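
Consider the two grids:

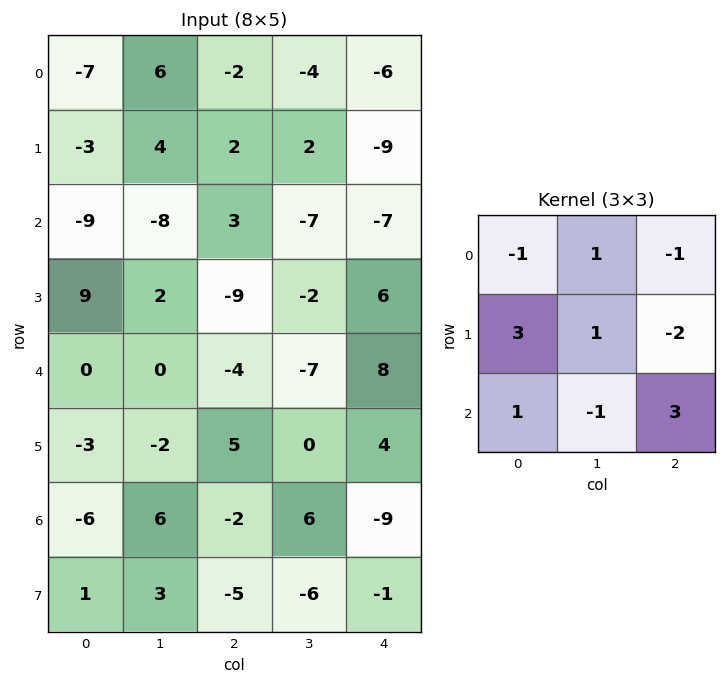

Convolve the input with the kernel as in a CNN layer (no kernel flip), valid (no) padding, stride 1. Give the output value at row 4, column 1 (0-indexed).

28

The receptive field on the input at this output position is [0 -4 -7 / -2 5 0 / 6 -2 6]. Elementwise product with the kernel and sum: 0·-1 + -4·1 + -7·-1 + -2·3 + 5·1 + 0·-2 + 6·1 + -2·-1 + 6·3.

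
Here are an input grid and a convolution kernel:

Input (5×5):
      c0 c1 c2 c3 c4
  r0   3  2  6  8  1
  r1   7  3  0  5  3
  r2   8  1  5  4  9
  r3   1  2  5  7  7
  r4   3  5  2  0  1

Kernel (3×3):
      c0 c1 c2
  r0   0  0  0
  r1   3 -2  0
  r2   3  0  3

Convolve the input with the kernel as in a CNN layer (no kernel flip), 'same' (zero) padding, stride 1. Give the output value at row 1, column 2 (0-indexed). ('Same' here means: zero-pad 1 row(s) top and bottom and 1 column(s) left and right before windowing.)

24

The receptive field on the zero-padded input at this output position is [2 6 8 / 3 0 5 / 1 5 4]. Elementwise product with the kernel and sum: 3·3 + 0·-2 + 1·3 + 4·3.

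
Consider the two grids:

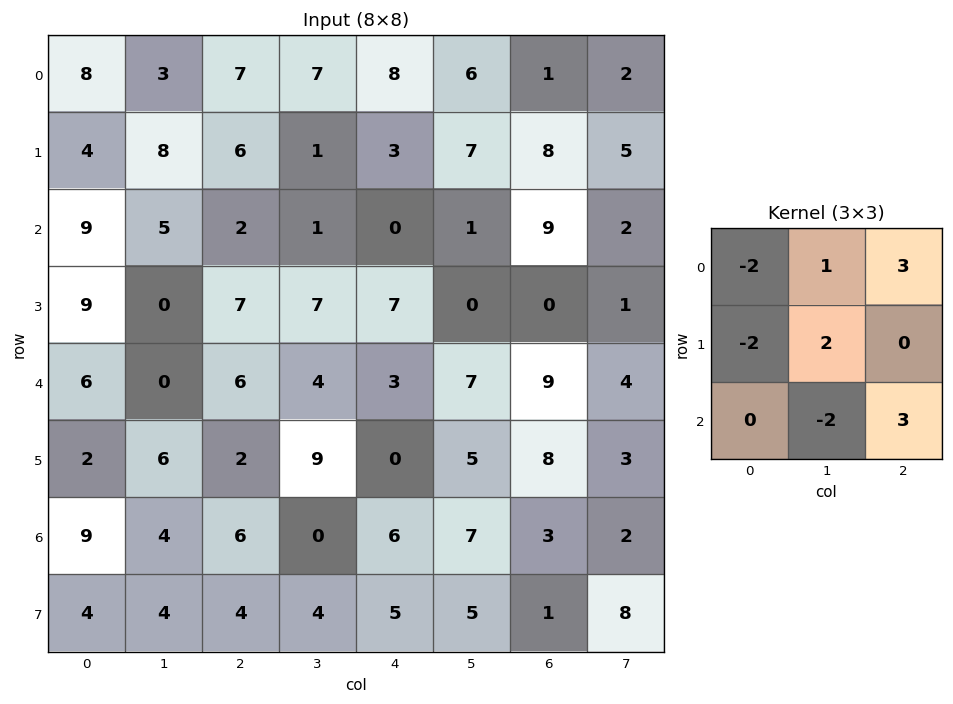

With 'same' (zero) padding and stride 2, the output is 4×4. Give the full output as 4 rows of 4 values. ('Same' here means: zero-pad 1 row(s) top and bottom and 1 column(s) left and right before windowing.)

Output[0,0]: The receptive field on the zero-padded input at this output position is [0 0 0 / 0 8 3 / 0 4 8]. Elementwise product with the kernel and sum: 0·-2 + 0·1 + 0·3 + 0·-2 + 8·2 + 4·-2 + 8·3.

32 -1 17 -11
28 -6 6 28
35 63 6 0
42 25 14 21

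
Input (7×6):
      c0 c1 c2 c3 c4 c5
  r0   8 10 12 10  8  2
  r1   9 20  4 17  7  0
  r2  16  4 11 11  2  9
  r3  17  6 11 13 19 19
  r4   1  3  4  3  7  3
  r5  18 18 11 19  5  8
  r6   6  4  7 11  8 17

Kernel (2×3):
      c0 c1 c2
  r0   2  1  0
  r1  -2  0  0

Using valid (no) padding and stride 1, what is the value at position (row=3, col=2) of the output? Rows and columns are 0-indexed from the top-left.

27

The receptive field on the input at this output position is [11 13 19 / 4 3 7]. Elementwise product with the kernel and sum: 11·2 + 13·1 + 4·-2.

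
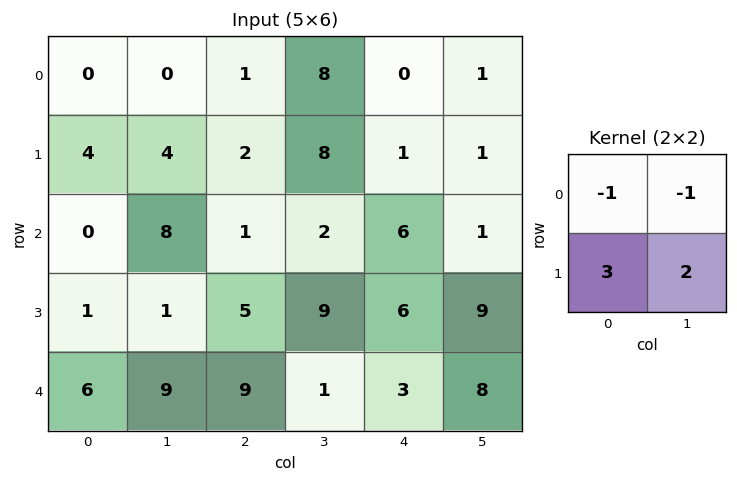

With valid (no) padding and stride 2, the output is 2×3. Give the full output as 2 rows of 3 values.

Output[0,0]: The receptive field on the input at this output position is [0 0 / 4 4]. Elementwise product with the kernel and sum: 0·-1 + 0·-1 + 4·3 + 4·2.
Output[0,1]: The receptive field on the input at this output position is [1 8 / 2 8]. Elementwise product with the kernel and sum: 1·-1 + 8·-1 + 2·3 + 8·2.

20 13 4
-3 30 29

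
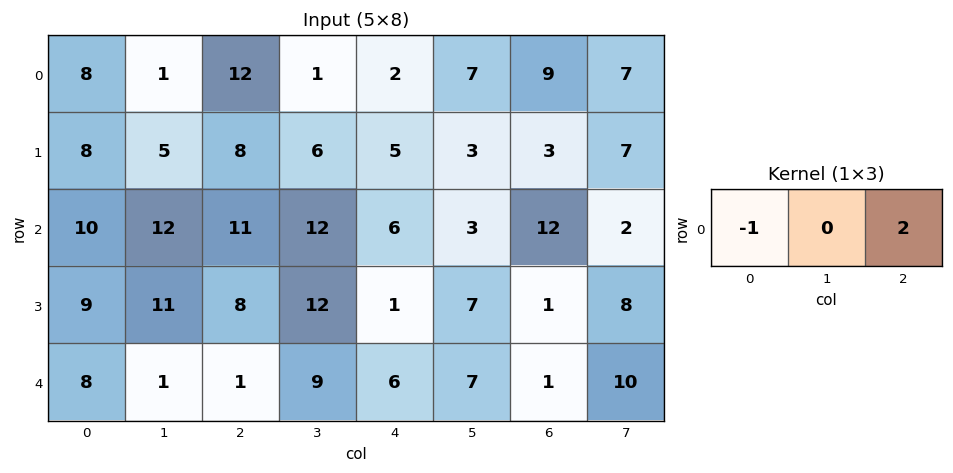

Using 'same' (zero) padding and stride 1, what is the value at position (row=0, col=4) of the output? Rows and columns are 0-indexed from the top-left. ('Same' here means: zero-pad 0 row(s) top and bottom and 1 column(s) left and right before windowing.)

The receptive field on the zero-padded input at this output position is [1 2 7]. Elementwise product with the kernel and sum: 1·-1 + 7·2.

13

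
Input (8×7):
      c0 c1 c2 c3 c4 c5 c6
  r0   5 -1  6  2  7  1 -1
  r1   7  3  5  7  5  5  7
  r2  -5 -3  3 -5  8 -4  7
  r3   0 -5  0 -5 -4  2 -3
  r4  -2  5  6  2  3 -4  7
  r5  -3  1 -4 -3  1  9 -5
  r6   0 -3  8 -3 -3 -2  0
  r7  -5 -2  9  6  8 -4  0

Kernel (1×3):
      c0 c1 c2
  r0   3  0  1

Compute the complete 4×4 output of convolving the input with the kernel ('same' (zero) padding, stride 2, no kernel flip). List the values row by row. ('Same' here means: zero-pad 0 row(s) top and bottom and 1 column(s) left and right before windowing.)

Output[0,0]: The receptive field on the zero-padded input at this output position is [0 5 -1]. Elementwise product with the kernel and sum: 0·3 + -1·1.

-1 -1 7 3
-3 -14 -19 -12
5 17 2 -12
-3 -12 -11 -6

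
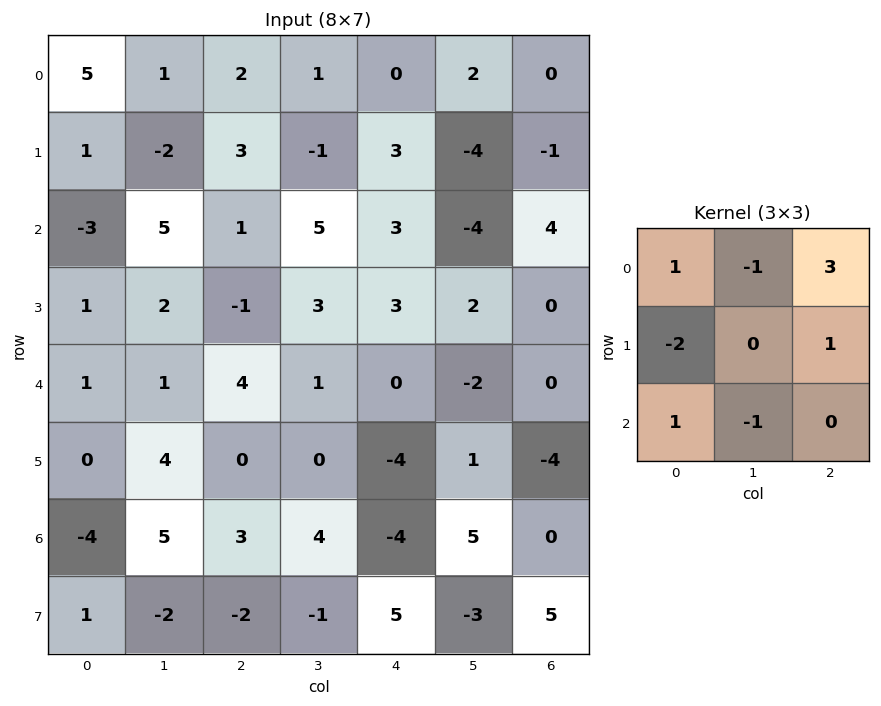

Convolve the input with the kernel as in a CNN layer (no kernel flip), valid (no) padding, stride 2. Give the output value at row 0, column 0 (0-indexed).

The receptive field on the input at this output position is [5 1 2 / 1 -2 3 / -3 5 1]. Elementwise product with the kernel and sum: 5·1 + 1·-1 + 2·3 + 1·-2 + 3·1 + -3·1 + 5·-1.

3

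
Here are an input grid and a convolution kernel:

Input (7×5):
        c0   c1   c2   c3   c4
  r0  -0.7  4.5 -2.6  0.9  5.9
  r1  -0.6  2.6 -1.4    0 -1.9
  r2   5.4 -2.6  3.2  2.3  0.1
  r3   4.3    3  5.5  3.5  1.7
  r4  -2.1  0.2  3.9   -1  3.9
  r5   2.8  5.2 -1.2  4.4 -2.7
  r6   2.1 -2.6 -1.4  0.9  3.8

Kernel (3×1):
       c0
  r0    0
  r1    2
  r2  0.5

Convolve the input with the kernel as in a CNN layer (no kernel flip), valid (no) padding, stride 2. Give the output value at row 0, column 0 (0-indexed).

1.5

The receptive field on the input at this output position is [-0.7 / -0.6 / 5.4]. Elementwise product with the kernel and sum: -0.6·2 + 5.4·0.5.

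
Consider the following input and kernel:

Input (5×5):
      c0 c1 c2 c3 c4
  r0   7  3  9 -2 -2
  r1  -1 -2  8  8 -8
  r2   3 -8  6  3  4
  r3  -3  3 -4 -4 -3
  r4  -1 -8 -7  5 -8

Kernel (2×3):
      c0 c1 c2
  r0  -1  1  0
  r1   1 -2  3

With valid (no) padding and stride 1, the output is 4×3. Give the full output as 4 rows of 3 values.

Output[0,0]: The receptive field on the input at this output position is [7 3 9 / -1 -2 8]. Elementwise product with the kernel and sum: 7·-1 + 3·1 + -1·1 + -2·-2 + 8·3.

23 12 -43
36 -1 12
-32 13 -8
0 14 -41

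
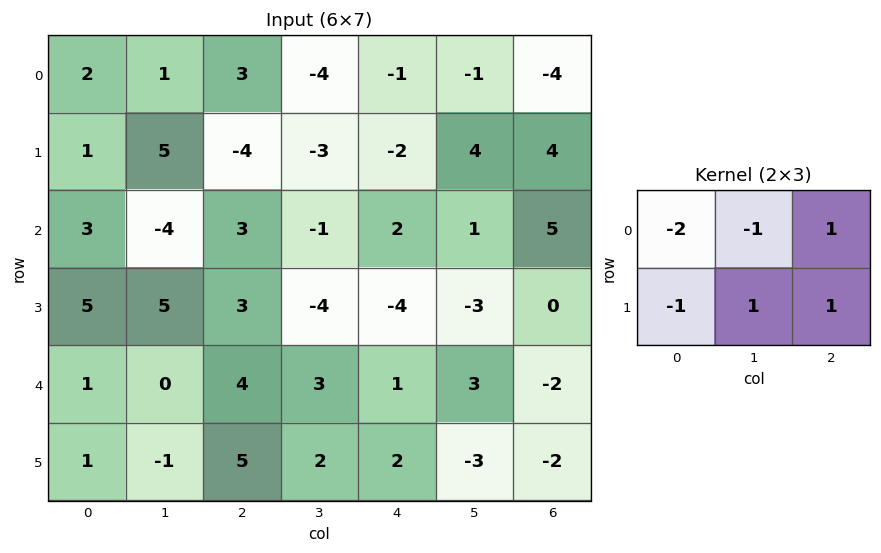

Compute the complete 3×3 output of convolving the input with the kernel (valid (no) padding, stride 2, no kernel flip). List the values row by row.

-2 -4 9
4 -14 1
5 -11 -14

Output[0,0]: The receptive field on the input at this output position is [2 1 3 / 1 5 -4]. Elementwise product with the kernel and sum: 2·-2 + 1·-1 + 3·1 + 1·-1 + 5·1 + -4·1.
Output[0,1]: The receptive field on the input at this output position is [3 -4 -1 / -4 -3 -2]. Elementwise product with the kernel and sum: 3·-2 + -4·-1 + -1·1 + -4·-1 + -3·1 + -2·1.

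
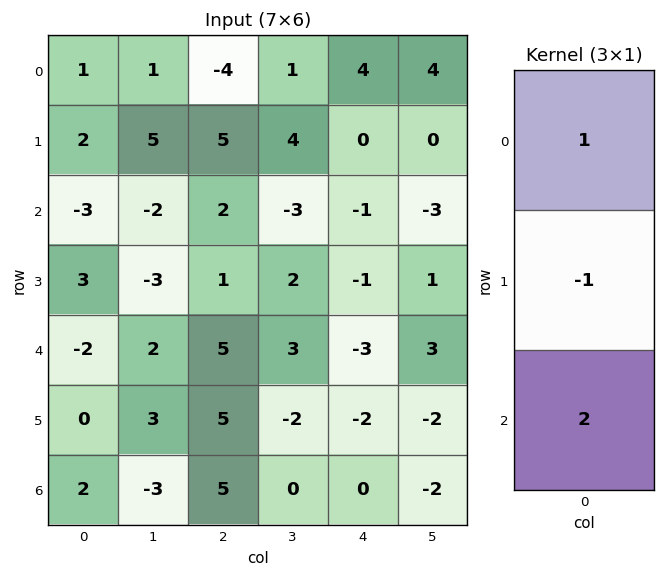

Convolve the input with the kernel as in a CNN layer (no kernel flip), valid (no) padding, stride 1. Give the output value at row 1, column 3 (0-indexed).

11

The receptive field on the input at this output position is [4 / -3 / 2]. Elementwise product with the kernel and sum: 4·1 + -3·-1 + 2·2.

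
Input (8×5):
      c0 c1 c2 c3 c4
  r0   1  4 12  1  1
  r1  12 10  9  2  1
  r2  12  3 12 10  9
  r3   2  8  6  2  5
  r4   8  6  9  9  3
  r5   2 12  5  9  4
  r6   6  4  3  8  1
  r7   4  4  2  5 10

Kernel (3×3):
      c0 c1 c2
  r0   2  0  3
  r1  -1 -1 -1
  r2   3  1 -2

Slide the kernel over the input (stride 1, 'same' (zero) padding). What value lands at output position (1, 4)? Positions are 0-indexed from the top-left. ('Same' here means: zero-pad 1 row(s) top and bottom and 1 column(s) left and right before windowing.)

The receptive field on the zero-padded input at this output position is [1 1 0 / 2 1 0 / 10 9 0]. Elementwise product with the kernel and sum: 1·2 + 0·3 + 2·-1 + 1·-1 + 0·-1 + 10·3 + 9·1 + 0·-2.

38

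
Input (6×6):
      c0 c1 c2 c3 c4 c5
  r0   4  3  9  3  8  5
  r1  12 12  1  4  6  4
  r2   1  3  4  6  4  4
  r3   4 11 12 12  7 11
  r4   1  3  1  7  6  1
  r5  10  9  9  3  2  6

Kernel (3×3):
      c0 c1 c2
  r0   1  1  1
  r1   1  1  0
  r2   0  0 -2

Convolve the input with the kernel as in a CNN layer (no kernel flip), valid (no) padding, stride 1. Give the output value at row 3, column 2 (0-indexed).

35

The receptive field on the input at this output position is [12 12 7 / 1 7 6 / 9 3 2]. Elementwise product with the kernel and sum: 12·1 + 12·1 + 7·1 + 1·1 + 7·1 + 2·-2.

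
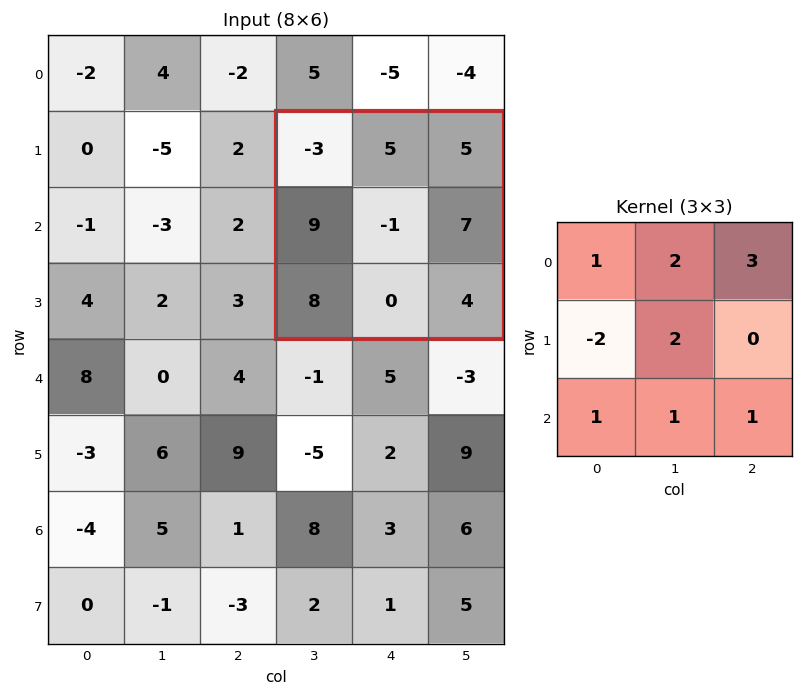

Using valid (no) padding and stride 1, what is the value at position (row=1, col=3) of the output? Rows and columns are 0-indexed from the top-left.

14

The receptive field on the input at this output position is [-3 5 5 / 9 -1 7 / 8 0 4]. Elementwise product with the kernel and sum: -3·1 + 5·2 + 5·3 + 9·-2 + -1·2 + 8·1 + 0·1 + 4·1.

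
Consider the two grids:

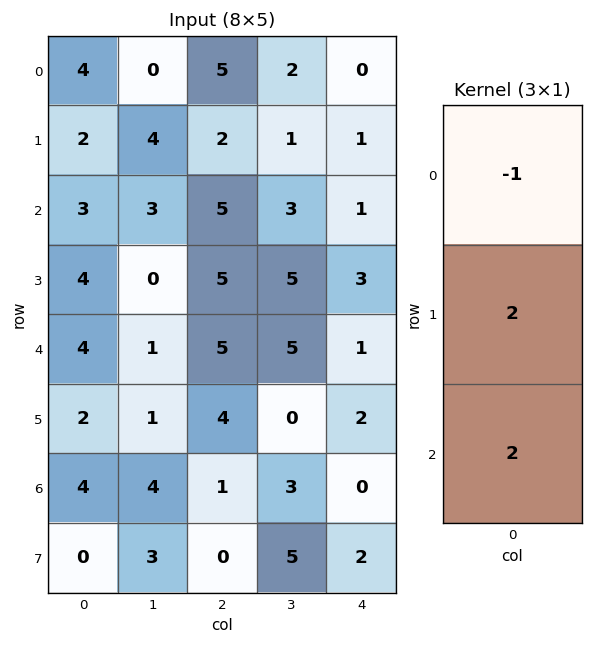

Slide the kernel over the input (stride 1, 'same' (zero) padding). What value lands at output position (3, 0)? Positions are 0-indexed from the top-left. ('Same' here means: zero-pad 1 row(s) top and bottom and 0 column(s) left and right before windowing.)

The receptive field on the zero-padded input at this output position is [3 / 4 / 4]. Elementwise product with the kernel and sum: 3·-1 + 4·2 + 4·2.

13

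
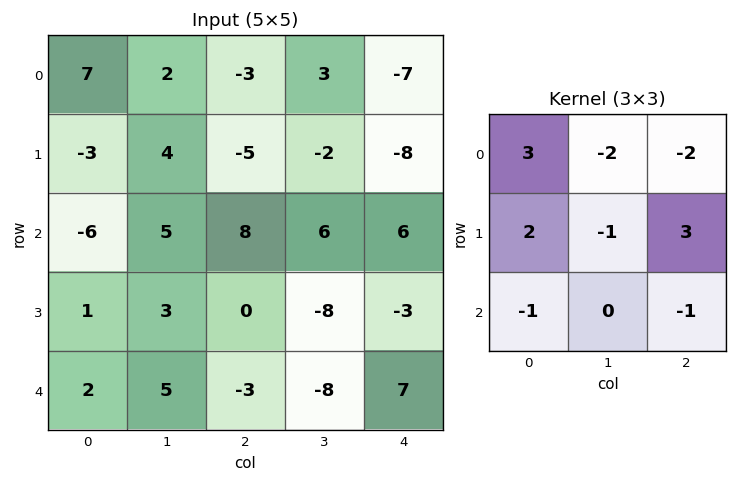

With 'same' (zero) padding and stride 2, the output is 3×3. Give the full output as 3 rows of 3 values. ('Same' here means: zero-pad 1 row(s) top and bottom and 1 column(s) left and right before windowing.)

Output[0,0]: The receptive field on the zero-padded input at this output position is [0 0 0 / 0 7 2 / 0 -3 4]. Elementwise product with the kernel and sum: 0·3 + 0·-2 + 0·-2 + 0·2 + 7·-1 + 2·3 + 0·-1 + 4·-1.
Output[0,1]: The receptive field on the zero-padded input at this output position is [0 0 0 / 2 -3 3 / 4 -5 -2]. Elementwise product with the kernel and sum: 0·3 + 0·-2 + 0·-2 + 2·2 + -3·-1 + 3·3 + 4·-1 + -2·-1.

-5 14 15
16 51 24
5 14 -41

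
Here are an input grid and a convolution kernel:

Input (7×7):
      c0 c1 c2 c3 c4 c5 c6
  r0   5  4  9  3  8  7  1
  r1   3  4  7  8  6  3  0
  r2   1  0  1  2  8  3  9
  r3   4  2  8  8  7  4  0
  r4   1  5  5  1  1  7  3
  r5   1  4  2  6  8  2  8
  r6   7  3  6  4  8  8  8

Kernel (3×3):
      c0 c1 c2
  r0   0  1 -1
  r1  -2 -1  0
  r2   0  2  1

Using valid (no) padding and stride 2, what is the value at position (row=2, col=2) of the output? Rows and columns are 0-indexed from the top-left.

The receptive field on the input at this output position is [1 7 3 / 8 2 8 / 8 8 8]. Elementwise product with the kernel and sum: 7·1 + 3·-1 + 8·-2 + 2·-1 + 8·2 + 8·1.

10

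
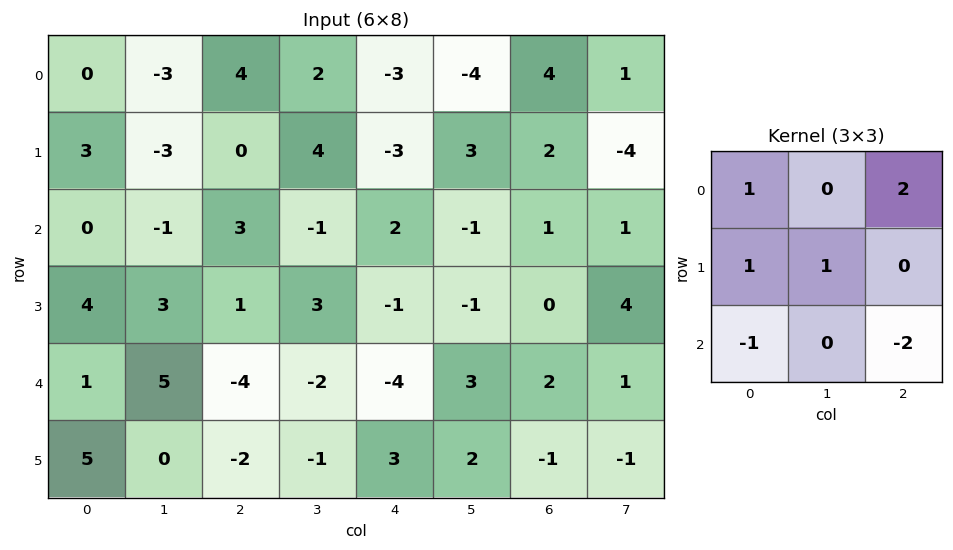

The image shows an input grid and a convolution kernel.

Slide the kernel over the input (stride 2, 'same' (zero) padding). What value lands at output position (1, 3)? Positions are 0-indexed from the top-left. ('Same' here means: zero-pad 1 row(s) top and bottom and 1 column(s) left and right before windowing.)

-12

The receptive field on the zero-padded input at this output position is [3 2 -4 / -1 1 1 / -1 0 4]. Elementwise product with the kernel and sum: 3·1 + -4·2 + -1·1 + 1·1 + -1·-1 + 4·-2.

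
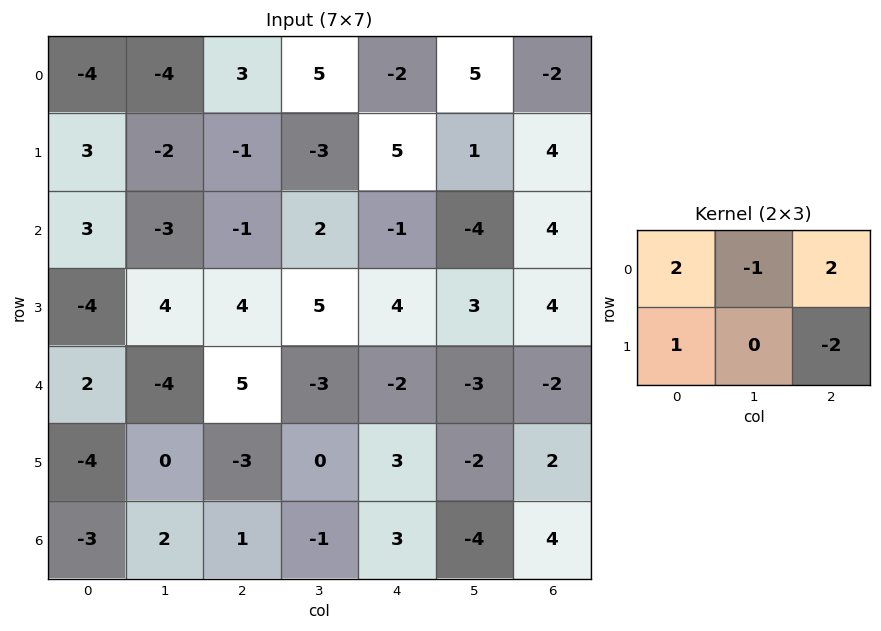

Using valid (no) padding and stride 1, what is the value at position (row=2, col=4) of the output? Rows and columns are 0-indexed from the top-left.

The receptive field on the input at this output position is [-1 -4 4 / 4 3 4]. Elementwise product with the kernel and sum: -1·2 + -4·-1 + 4·2 + 4·1 + 4·-2.

6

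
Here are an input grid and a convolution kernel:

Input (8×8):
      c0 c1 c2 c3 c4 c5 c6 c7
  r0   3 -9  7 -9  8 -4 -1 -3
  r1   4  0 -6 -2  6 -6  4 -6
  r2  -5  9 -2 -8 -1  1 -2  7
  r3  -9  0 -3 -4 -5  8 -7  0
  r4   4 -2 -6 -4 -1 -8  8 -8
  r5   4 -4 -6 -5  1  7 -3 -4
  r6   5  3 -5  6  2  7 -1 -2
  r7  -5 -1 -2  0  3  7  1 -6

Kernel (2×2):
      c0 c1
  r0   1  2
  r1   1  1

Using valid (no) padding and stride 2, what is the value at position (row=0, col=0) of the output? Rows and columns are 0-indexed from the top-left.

The receptive field on the input at this output position is [3 -9 / 4 0]. Elementwise product with the kernel and sum: 3·1 + -9·2 + 4·1 + 0·1.

-11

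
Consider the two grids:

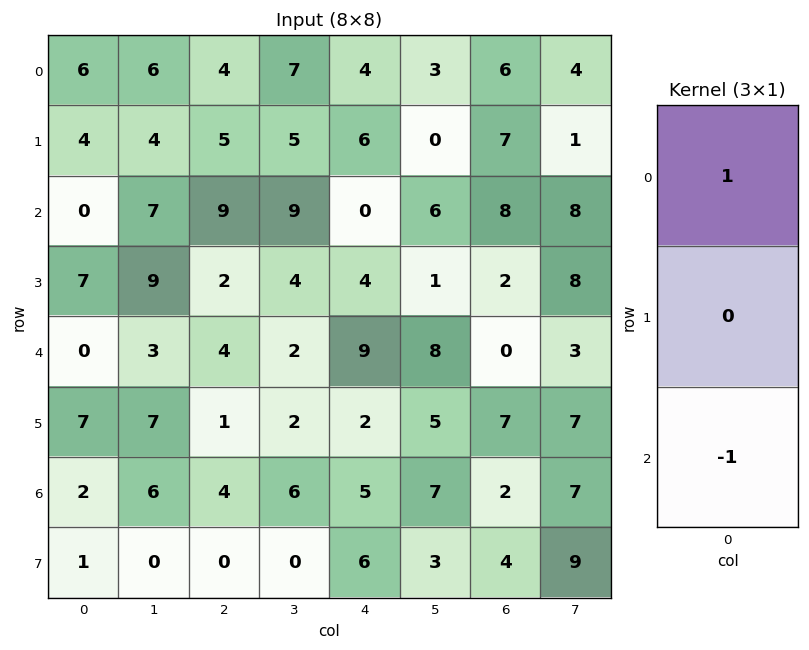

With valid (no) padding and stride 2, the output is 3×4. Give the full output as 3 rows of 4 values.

6 -5 4 -2
0 5 -9 8
-2 0 4 -2

Output[0,0]: The receptive field on the input at this output position is [6 / 4 / 0]. Elementwise product with the kernel and sum: 6·1 + 0·-1.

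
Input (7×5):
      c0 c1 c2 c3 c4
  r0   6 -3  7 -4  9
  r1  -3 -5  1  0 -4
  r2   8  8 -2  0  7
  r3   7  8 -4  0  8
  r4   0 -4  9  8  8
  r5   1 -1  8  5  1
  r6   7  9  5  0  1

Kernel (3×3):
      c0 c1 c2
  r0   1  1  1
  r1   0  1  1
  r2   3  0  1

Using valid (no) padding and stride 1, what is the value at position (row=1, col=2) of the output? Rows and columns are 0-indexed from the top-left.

0

The receptive field on the input at this output position is [1 0 -4 / -2 0 7 / -4 0 8]. Elementwise product with the kernel and sum: 1·1 + 0·1 + -4·1 + 0·1 + 7·1 + -4·3 + 8·1.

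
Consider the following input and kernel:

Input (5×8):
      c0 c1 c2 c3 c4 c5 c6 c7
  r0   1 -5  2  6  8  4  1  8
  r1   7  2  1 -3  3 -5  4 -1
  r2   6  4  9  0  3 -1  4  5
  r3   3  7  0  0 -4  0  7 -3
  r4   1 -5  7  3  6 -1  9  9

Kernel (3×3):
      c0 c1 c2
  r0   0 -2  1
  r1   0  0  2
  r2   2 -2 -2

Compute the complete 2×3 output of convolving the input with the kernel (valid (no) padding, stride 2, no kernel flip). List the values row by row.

Output[0,0]: The receptive field on the input at this output position is [1 -5 2 / 7 2 1 / 6 4 9]. Elementwise product with the kernel and sum: -5·-2 + 2·1 + 1·2 + 6·2 + 4·-2 + 9·-2.
Output[0,1]: The receptive field on the input at this output position is [2 6 8 / 1 -3 3 / 9 0 3]. Elementwise product with the kernel and sum: 6·-2 + 8·1 + 3·2 + 9·2 + 0·-2 + 3·-2.

0 14 1
-1 -9 16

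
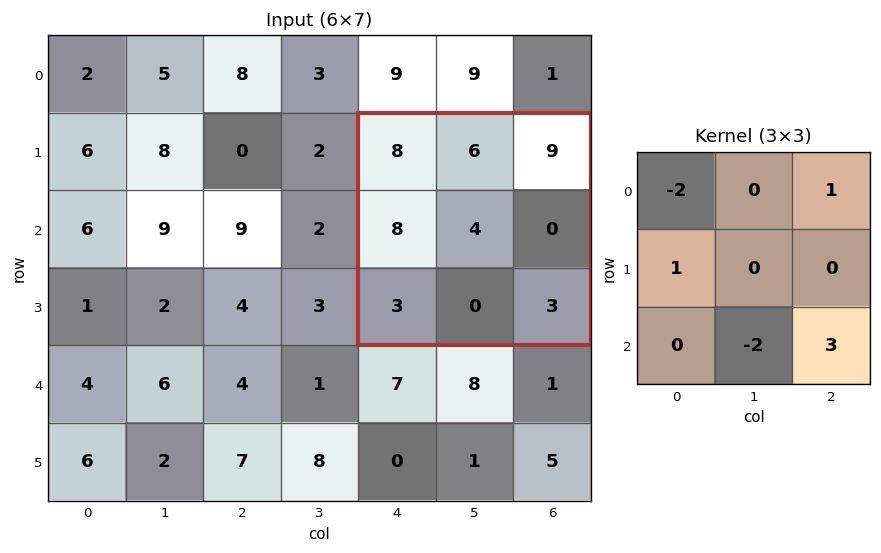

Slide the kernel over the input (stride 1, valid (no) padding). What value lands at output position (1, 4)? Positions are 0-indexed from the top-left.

The receptive field on the input at this output position is [8 6 9 / 8 4 0 / 3 0 3]. Elementwise product with the kernel and sum: 8·-2 + 9·1 + 8·1 + 0·-2 + 3·3.

10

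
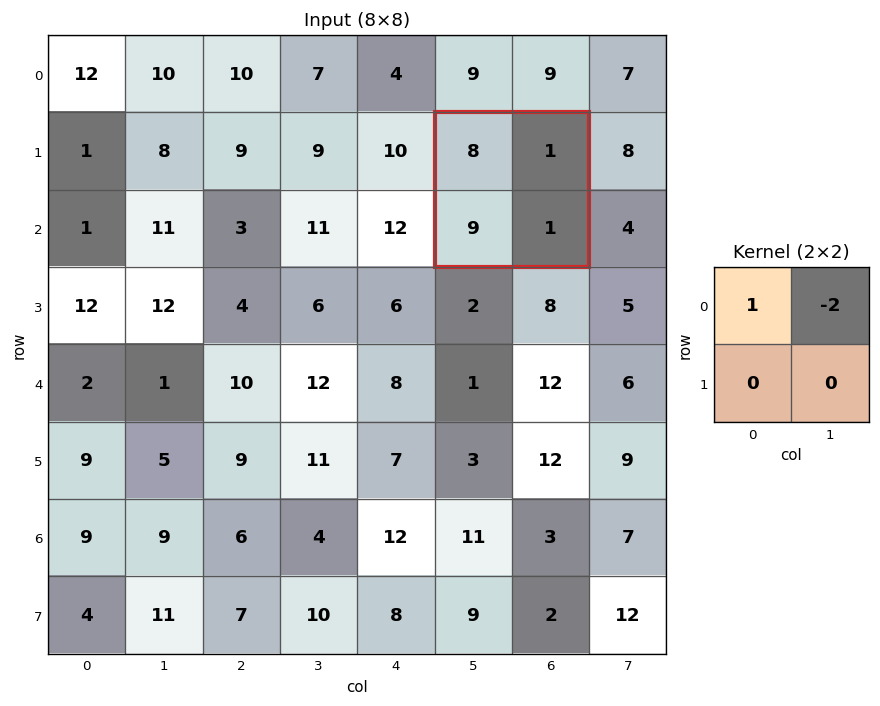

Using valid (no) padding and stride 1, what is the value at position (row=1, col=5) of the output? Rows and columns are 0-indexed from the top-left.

The receptive field on the input at this output position is [8 1 / 9 1]. Elementwise product with the kernel and sum: 8·1 + 1·-2.

6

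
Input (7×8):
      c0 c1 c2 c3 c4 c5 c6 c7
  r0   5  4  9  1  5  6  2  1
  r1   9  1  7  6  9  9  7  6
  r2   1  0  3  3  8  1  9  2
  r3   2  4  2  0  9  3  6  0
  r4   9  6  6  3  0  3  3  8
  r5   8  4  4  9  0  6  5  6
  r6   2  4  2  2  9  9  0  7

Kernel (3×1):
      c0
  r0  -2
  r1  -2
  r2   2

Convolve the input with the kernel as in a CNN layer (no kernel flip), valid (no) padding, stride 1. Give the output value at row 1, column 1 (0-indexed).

The receptive field on the input at this output position is [1 / 0 / 4]. Elementwise product with the kernel and sum: 1·-2 + 0·-2 + 4·2.

6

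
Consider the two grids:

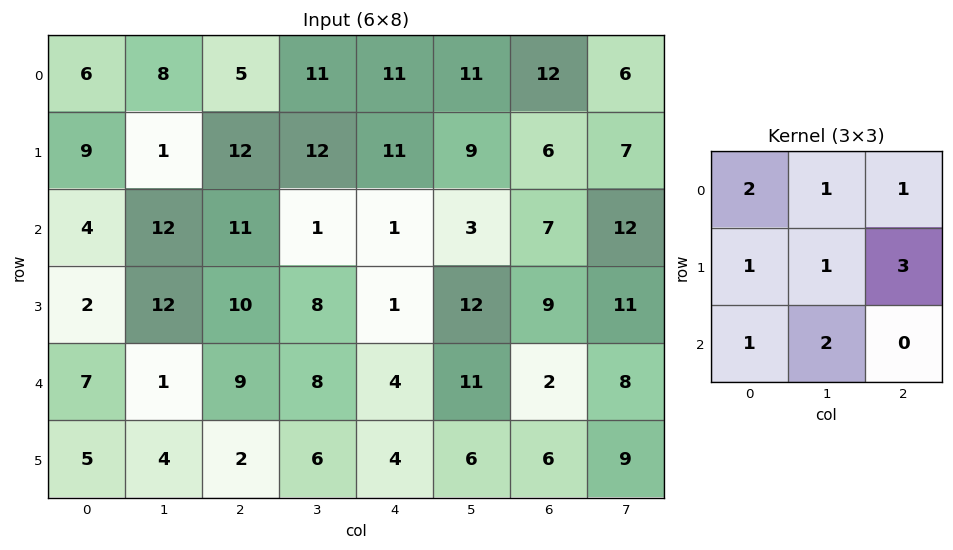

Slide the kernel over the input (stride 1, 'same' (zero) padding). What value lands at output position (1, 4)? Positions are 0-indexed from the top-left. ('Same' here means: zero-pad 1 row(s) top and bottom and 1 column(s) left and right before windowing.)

97

The receptive field on the zero-padded input at this output position is [11 11 11 / 12 11 9 / 1 1 3]. Elementwise product with the kernel and sum: 11·2 + 11·1 + 11·1 + 12·1 + 11·1 + 9·3 + 1·1 + 1·2.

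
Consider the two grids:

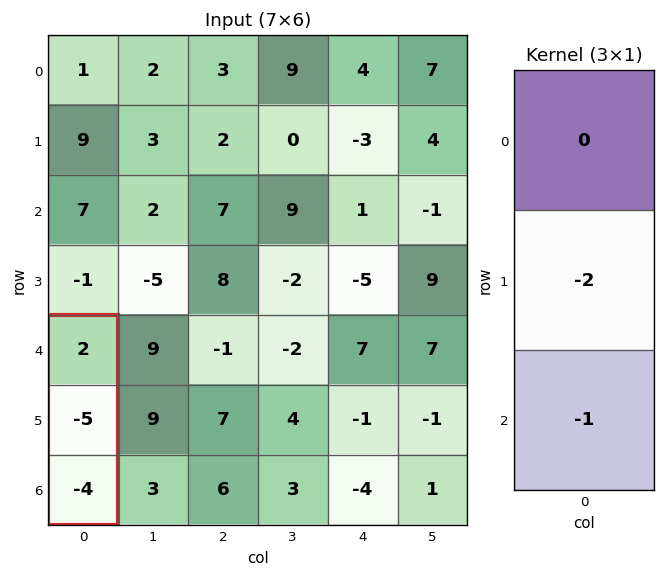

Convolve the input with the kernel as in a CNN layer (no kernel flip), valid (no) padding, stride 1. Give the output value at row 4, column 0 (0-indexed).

The receptive field on the input at this output position is [2 / -5 / -4]. Elementwise product with the kernel and sum: -5·-2 + -4·-1.

14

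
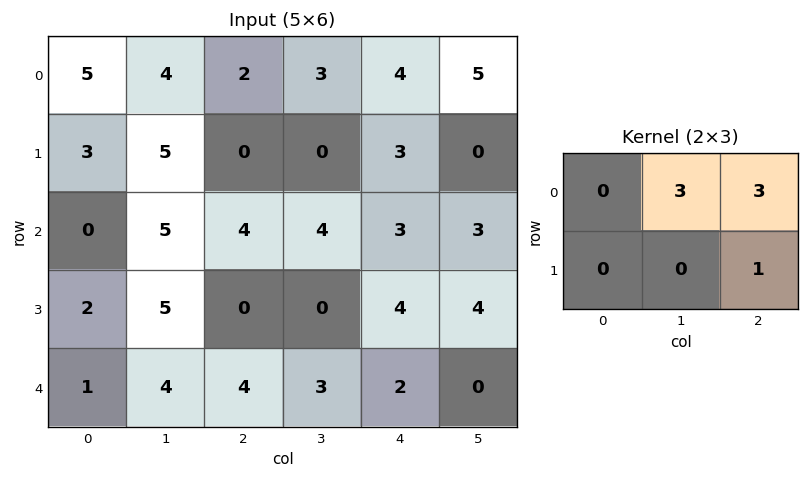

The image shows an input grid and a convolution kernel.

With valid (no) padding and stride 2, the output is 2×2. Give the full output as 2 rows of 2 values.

18 24
27 25

Output[0,0]: The receptive field on the input at this output position is [5 4 2 / 3 5 0]. Elementwise product with the kernel and sum: 4·3 + 2·3 + 0·1.
Output[0,1]: The receptive field on the input at this output position is [2 3 4 / 0 0 3]. Elementwise product with the kernel and sum: 3·3 + 4·3 + 3·1.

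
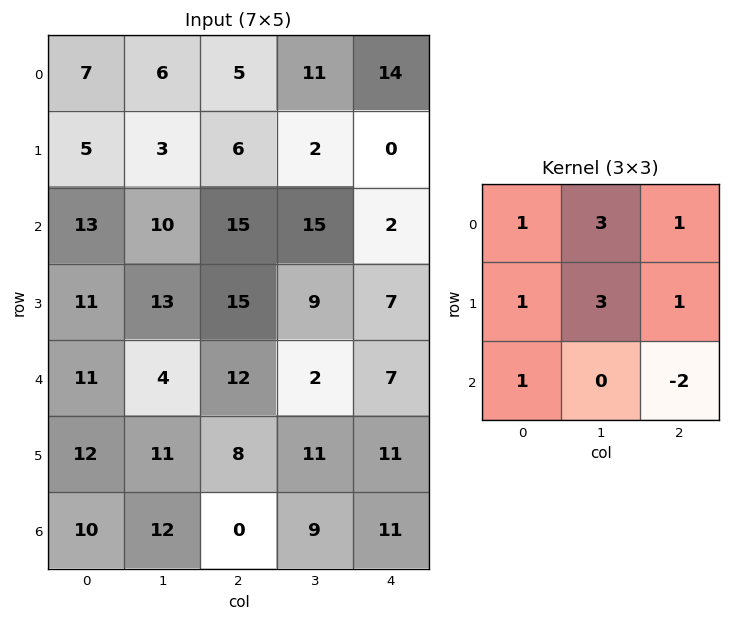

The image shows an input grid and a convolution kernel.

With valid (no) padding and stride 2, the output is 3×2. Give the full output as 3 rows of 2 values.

Output[0,0]: The receptive field on the input at this output position is [7 6 5 / 5 3 6 / 13 10 15]. Elementwise product with the kernel and sum: 7·1 + 6·3 + 5·1 + 5·1 + 3·3 + 6·1 + 13·1 + 15·-2.

33 75
110 109
98 55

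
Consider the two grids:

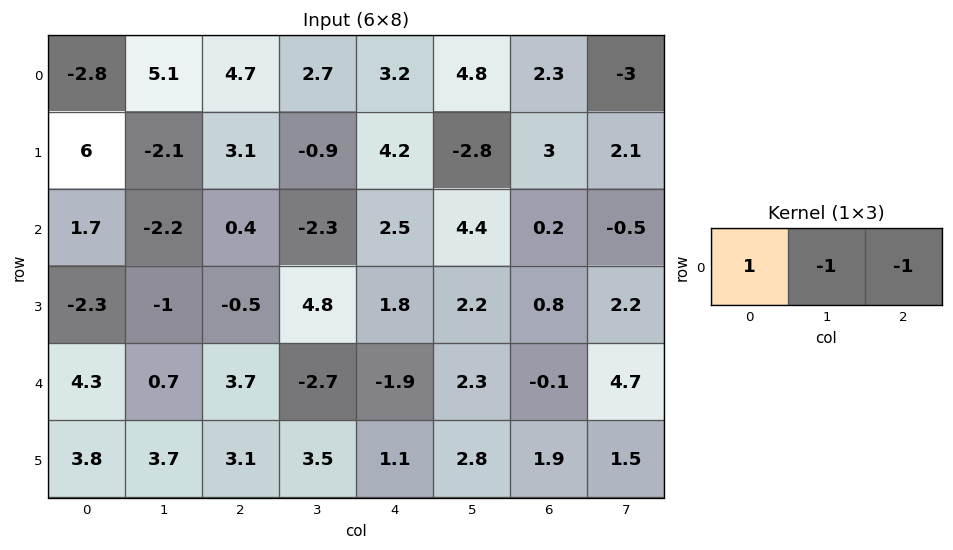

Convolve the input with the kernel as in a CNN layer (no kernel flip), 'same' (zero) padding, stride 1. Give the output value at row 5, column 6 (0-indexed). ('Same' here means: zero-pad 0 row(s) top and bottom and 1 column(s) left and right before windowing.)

-0.6

The receptive field on the zero-padded input at this output position is [2.8 1.9 1.5]. Elementwise product with the kernel and sum: 2.8·1 + 1.9·-1 + 1.5·-1.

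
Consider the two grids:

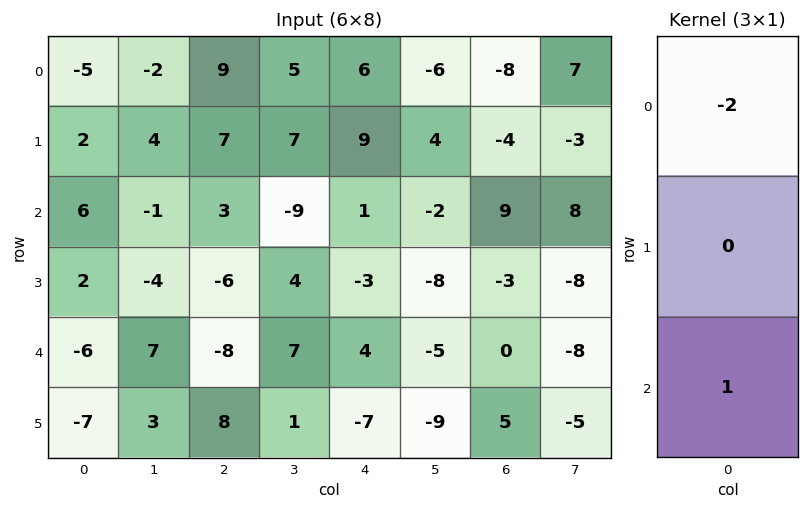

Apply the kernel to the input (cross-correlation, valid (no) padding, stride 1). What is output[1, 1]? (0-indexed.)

-12

The receptive field on the input at this output position is [4 / -1 / -4]. Elementwise product with the kernel and sum: 4·-2 + -4·1.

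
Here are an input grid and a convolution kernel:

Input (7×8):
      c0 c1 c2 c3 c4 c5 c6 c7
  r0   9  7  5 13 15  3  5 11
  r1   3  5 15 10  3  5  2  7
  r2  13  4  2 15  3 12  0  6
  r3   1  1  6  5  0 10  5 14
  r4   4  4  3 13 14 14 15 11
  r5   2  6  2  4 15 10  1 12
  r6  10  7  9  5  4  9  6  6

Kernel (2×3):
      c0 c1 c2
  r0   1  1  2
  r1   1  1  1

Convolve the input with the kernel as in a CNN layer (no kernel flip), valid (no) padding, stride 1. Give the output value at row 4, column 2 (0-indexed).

65

The receptive field on the input at this output position is [3 13 14 / 2 4 15]. Elementwise product with the kernel and sum: 3·1 + 13·1 + 14·2 + 2·1 + 4·1 + 15·1.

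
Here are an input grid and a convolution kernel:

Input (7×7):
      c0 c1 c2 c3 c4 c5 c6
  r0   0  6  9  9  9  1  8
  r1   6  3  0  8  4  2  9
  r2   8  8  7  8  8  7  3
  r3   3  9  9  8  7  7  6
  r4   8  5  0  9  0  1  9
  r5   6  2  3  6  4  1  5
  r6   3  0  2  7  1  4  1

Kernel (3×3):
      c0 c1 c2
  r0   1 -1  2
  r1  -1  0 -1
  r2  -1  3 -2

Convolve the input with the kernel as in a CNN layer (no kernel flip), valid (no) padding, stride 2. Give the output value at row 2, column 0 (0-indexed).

The receptive field on the input at this output position is [8 5 0 / 6 2 3 / 3 0 2]. Elementwise product with the kernel and sum: 8·1 + 5·-1 + 0·2 + 6·-1 + 3·-1 + 3·-1 + 0·3 + 2·-2.

-13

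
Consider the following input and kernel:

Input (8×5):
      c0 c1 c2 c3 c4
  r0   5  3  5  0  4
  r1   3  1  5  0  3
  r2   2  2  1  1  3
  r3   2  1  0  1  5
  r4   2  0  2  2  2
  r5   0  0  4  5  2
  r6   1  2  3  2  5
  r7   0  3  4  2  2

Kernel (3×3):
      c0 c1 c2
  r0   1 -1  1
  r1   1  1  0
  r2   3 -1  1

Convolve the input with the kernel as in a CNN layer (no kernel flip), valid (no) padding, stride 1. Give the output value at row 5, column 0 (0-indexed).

8

The receptive field on the input at this output position is [0 0 4 / 1 2 3 / 0 3 4]. Elementwise product with the kernel and sum: 0·1 + 0·-1 + 4·1 + 1·1 + 2·1 + 0·3 + 3·-1 + 4·1.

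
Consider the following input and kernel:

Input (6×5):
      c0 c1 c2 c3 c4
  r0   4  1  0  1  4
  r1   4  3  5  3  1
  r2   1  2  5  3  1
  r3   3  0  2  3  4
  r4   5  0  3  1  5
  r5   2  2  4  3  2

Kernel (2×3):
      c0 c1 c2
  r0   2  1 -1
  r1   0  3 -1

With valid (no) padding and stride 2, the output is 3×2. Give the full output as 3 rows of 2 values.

13 5
-3 17
9 9

Output[0,0]: The receptive field on the input at this output position is [4 1 0 / 4 3 5]. Elementwise product with the kernel and sum: 4·2 + 1·1 + 0·-1 + 3·3 + 5·-1.
Output[0,1]: The receptive field on the input at this output position is [0 1 4 / 5 3 1]. Elementwise product with the kernel and sum: 0·2 + 1·1 + 4·-1 + 3·3 + 1·-1.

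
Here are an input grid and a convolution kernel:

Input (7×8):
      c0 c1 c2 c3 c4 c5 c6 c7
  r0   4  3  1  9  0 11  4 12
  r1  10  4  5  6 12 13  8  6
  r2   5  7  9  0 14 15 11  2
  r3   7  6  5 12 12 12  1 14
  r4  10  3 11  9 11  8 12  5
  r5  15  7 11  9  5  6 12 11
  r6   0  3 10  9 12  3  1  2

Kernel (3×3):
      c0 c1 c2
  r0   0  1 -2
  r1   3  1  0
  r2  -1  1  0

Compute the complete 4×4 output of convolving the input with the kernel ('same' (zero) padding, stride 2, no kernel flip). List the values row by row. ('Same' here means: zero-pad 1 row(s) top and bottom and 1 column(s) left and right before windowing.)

14 11 33 32
14 22 0 41
20 5 22 15
1 12 32 0

Output[0,0]: The receptive field on the zero-padded input at this output position is [0 0 0 / 0 4 3 / 0 10 4]. Elementwise product with the kernel and sum: 0·1 + 0·-2 + 0·3 + 4·1 + 0·-1 + 10·1.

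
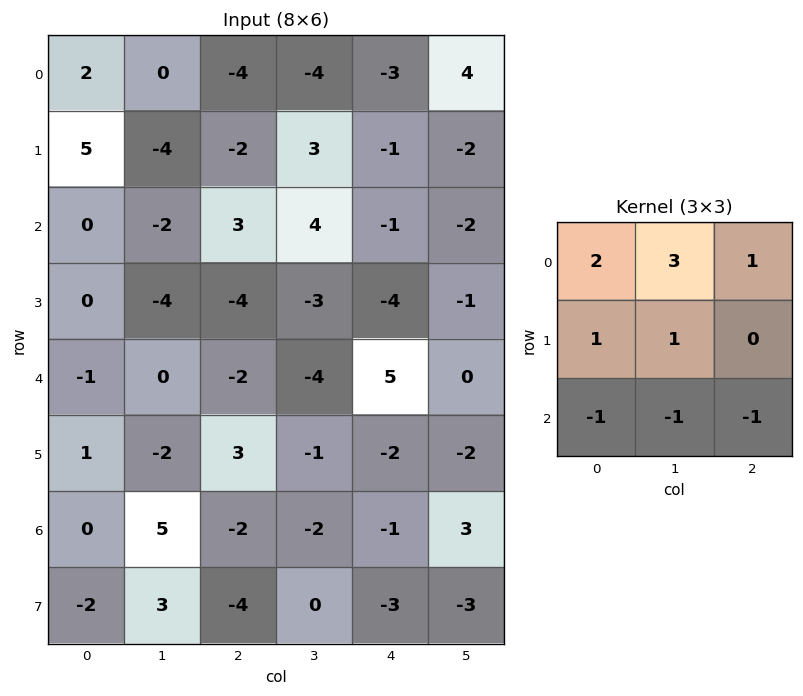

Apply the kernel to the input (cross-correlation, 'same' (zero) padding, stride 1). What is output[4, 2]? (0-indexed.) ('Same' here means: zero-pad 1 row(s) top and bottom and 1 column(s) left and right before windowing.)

-25

The receptive field on the zero-padded input at this output position is [-4 -4 -3 / 0 -2 -4 / -2 3 -1]. Elementwise product with the kernel and sum: -4·2 + -4·3 + -3·1 + 0·1 + -2·1 + -2·-1 + 3·-1 + -1·-1.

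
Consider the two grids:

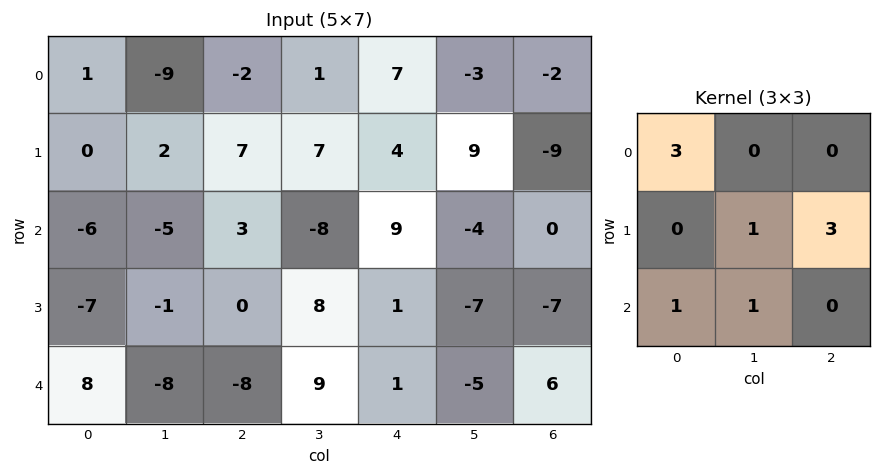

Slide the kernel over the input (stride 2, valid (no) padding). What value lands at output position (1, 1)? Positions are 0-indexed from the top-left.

21

The receptive field on the input at this output position is [3 -8 9 / 0 8 1 / -8 9 1]. Elementwise product with the kernel and sum: 3·3 + 8·1 + 1·3 + -8·1 + 9·1.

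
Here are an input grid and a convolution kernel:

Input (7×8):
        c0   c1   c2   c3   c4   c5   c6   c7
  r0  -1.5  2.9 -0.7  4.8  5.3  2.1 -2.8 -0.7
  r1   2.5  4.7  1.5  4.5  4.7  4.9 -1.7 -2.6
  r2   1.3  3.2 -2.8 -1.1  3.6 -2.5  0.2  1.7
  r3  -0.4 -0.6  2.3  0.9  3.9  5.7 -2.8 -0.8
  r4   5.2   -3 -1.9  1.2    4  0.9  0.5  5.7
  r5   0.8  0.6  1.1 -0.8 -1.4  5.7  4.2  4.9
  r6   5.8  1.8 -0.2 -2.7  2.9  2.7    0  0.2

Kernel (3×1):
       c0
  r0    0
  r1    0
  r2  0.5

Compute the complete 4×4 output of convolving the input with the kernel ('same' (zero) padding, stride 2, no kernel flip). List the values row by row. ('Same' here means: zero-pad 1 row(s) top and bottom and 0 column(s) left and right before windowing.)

Output[0,0]: The receptive field on the zero-padded input at this output position is [0 / -1.5 / 2.5]. Elementwise product with the kernel and sum: 2.5·0.5.
Output[0,1]: The receptive field on the zero-padded input at this output position is [0 / -0.7 / 1.5]. Elementwise product with the kernel and sum: 1.5·0.5.

1.25 0.75 2.35 -0.85
-0.2 1.15 1.95 -1.4
0.4 0.55 -0.7 2.1
0 0 0 0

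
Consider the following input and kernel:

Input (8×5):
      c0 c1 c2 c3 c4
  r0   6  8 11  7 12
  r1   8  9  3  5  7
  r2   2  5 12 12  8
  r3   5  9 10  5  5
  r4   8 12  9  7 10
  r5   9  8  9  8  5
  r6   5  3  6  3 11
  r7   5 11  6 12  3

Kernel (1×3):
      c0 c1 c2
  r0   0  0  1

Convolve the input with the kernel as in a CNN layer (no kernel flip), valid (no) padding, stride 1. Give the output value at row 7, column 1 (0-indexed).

The receptive field on the input at this output position is [11 6 12]. Elementwise product with the kernel and sum: 12·1.

12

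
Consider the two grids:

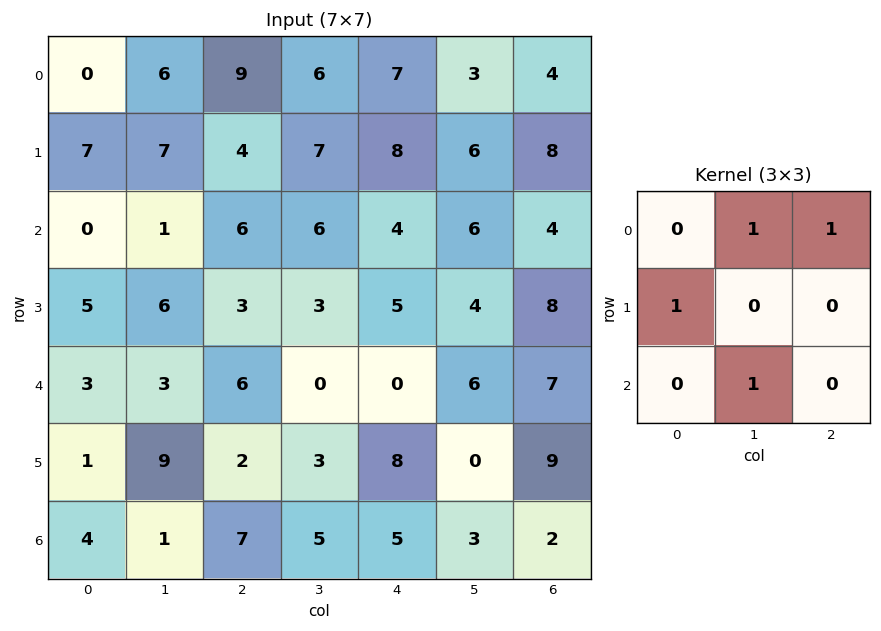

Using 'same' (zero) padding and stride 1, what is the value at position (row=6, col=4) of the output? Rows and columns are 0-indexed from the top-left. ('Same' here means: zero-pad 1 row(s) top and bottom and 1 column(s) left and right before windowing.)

13

The receptive field on the zero-padded input at this output position is [3 8 0 / 5 5 3 / 0 0 0]. Elementwise product with the kernel and sum: 8·1 + 0·1 + 5·1 + 0·1.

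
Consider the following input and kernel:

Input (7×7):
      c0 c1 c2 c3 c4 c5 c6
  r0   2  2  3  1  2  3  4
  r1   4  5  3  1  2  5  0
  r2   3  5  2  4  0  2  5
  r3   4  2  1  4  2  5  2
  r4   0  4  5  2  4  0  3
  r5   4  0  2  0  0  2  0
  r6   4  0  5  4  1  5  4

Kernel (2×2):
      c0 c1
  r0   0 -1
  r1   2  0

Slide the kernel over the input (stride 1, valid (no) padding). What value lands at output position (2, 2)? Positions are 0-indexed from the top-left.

The receptive field on the input at this output position is [2 4 / 1 4]. Elementwise product with the kernel and sum: 4·-1 + 1·2.

-2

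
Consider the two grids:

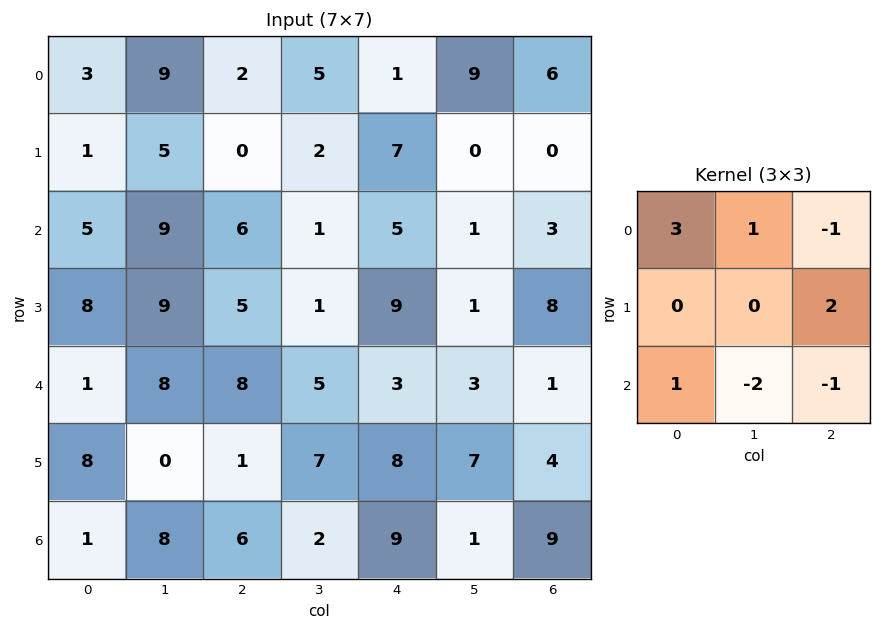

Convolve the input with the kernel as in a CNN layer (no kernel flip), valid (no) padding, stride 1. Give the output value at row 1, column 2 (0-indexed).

-1

The receptive field on the input at this output position is [0 2 7 / 6 1 5 / 5 1 9]. Elementwise product with the kernel and sum: 0·3 + 2·1 + 7·-1 + 5·2 + 5·1 + 1·-2 + 9·-1.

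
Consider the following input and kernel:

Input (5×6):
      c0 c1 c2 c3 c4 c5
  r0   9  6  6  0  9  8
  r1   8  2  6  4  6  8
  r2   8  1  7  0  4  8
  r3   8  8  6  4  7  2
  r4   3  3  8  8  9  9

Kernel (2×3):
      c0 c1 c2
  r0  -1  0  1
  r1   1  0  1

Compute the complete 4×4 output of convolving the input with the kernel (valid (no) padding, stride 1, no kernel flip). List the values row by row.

11 0 15 20
13 3 11 12
13 11 10 14
9 7 18 15

Output[0,0]: The receptive field on the input at this output position is [9 6 6 / 8 2 6]. Elementwise product with the kernel and sum: 9·-1 + 6·1 + 8·1 + 6·1.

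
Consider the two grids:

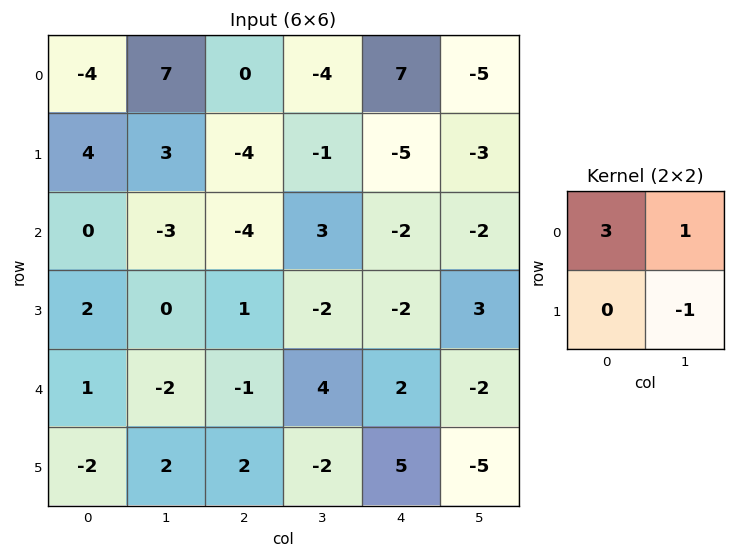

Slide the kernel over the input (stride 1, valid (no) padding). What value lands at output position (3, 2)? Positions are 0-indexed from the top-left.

-3

The receptive field on the input at this output position is [1 -2 / -1 4]. Elementwise product with the kernel and sum: 1·3 + -2·1 + 4·-1.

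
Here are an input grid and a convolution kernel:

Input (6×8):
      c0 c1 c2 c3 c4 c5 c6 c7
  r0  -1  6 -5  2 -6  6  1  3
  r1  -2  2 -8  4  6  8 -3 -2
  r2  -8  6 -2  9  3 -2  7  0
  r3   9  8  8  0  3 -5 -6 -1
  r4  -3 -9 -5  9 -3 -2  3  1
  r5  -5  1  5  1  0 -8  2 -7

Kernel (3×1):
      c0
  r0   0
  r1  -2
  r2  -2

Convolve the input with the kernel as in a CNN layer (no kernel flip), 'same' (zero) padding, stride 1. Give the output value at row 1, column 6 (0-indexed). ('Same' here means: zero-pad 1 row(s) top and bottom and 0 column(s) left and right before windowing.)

The receptive field on the zero-padded input at this output position is [1 / -3 / 7]. Elementwise product with the kernel and sum: -3·-2 + 7·-2.

-8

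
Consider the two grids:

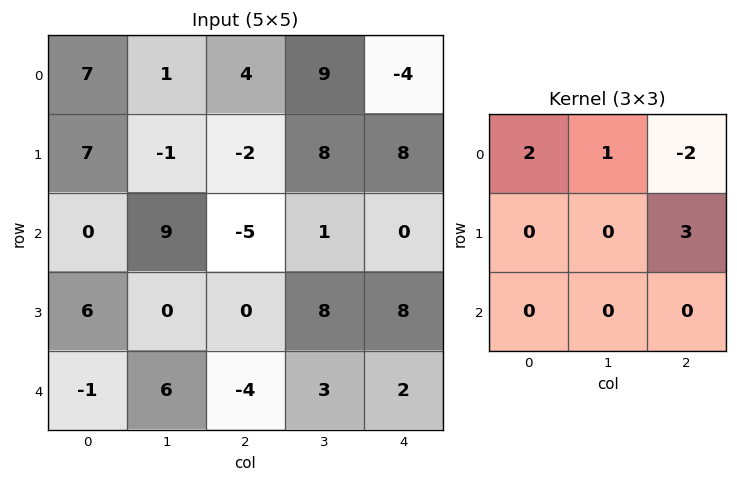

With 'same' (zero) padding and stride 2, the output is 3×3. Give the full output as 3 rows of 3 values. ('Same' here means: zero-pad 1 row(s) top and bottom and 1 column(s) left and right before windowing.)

Output[0,0]: The receptive field on the zero-padded input at this output position is [0 0 0 / 0 7 1 / 0 7 -1]. Elementwise product with the kernel and sum: 0·2 + 0·1 + 0·-2 + 1·3.

3 27 0
36 -17 24
24 -7 24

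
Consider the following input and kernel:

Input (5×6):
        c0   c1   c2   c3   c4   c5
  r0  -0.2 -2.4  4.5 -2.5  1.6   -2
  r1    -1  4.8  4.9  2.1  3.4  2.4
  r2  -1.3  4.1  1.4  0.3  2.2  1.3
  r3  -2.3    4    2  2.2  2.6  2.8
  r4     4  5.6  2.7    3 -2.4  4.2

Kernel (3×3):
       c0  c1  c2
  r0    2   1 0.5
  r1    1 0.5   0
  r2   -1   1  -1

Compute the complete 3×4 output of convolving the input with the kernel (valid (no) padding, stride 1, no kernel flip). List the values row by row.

Output[0,0]: The receptive field on the input at this output position is [-0.2 -2.4 4.5 / -1 4.8 4.9 / -1.3 4.1 1.4]. Elementwise product with the kernel and sum: -0.2·2 + -2.4·1 + 4.5·0.5 + -1·1 + 4.8·0.5 + -1.3·-1 + 4.1·1 + 1.4·-1.
Output[0,1]: The receptive field on the input at this output position is [-2.4 4.5 -2.5 / 4.8 4.9 2.1 / 4.1 1.4 0.3]. Elementwise product with the kernel and sum: -2.4·2 + 4.5·1 + -2.5·0.5 + 4.8·1 + 4.9·0.5 + 4.1·-1 + 1.4·1 + 0.3·-1.

4.85 2.7 9.95 0
10.3 16.15 12.75 7.8
0.8 8.85 10 -2.65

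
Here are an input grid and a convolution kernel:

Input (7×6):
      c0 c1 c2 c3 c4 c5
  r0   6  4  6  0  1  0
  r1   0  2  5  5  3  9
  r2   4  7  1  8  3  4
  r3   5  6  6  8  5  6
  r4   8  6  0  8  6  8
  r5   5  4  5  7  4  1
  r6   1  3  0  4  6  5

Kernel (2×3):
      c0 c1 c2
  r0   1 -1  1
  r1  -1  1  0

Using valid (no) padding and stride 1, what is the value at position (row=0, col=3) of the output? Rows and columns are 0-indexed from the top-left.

The receptive field on the input at this output position is [0 1 0 / 5 3 9]. Elementwise product with the kernel and sum: 0·1 + 1·-1 + 0·1 + 5·-1 + 3·1.

-3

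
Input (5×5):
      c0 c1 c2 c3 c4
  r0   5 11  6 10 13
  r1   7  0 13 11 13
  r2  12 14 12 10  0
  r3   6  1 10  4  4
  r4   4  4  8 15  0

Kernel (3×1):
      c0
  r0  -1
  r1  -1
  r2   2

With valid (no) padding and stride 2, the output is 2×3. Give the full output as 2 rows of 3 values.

Output[0,0]: The receptive field on the input at this output position is [5 / 7 / 12]. Elementwise product with the kernel and sum: 5·-1 + 7·-1 + 12·2.

12 5 -26
-10 -6 -4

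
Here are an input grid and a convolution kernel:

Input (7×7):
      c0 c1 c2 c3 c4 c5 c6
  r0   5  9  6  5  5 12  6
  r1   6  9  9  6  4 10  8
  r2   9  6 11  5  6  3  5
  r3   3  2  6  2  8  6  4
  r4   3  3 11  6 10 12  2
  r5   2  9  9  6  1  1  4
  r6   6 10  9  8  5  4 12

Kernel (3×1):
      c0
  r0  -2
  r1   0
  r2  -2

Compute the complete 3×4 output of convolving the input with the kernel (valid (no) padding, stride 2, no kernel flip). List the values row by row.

Output[0,0]: The receptive field on the input at this output position is [5 / 6 / 9]. Elementwise product with the kernel and sum: 5·-2 + 9·-2.
Output[0,1]: The receptive field on the input at this output position is [6 / 9 / 11]. Elementwise product with the kernel and sum: 6·-2 + 11·-2.

-28 -34 -22 -22
-24 -44 -32 -14
-18 -40 -30 -28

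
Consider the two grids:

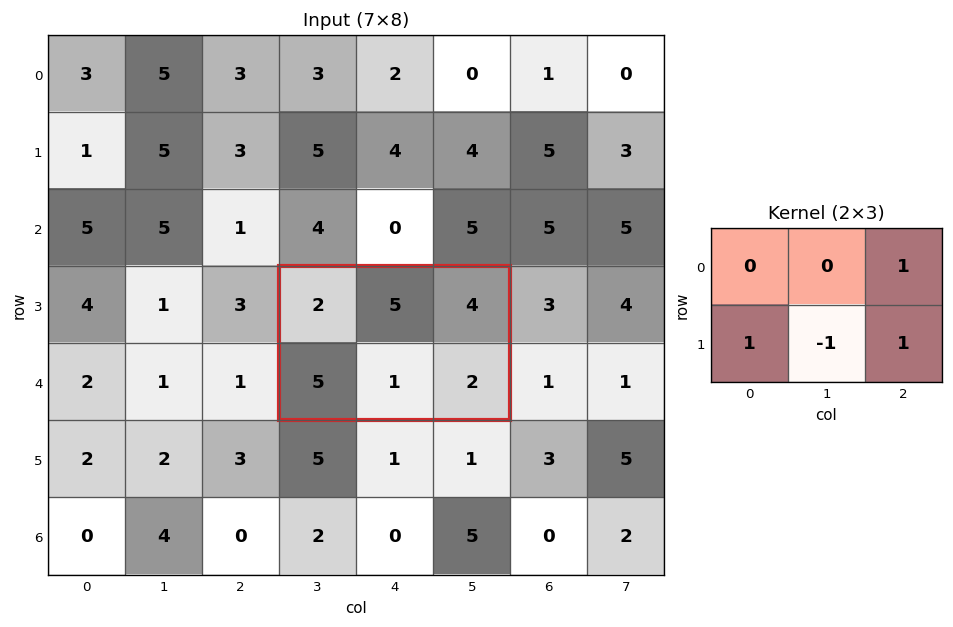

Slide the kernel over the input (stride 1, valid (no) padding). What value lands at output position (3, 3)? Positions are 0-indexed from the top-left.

10

The receptive field on the input at this output position is [2 5 4 / 5 1 2]. Elementwise product with the kernel and sum: 4·1 + 5·1 + 1·-1 + 2·1.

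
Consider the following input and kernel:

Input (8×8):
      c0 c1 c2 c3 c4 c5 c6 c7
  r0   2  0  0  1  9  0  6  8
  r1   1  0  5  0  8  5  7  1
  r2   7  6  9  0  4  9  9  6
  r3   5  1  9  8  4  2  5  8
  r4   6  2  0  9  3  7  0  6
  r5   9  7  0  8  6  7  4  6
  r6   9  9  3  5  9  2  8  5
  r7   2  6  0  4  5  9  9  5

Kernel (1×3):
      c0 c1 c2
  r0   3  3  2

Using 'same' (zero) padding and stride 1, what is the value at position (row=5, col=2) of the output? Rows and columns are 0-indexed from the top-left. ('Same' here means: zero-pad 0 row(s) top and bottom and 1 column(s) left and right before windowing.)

The receptive field on the zero-padded input at this output position is [7 0 8]. Elementwise product with the kernel and sum: 7·3 + 0·3 + 8·2.

37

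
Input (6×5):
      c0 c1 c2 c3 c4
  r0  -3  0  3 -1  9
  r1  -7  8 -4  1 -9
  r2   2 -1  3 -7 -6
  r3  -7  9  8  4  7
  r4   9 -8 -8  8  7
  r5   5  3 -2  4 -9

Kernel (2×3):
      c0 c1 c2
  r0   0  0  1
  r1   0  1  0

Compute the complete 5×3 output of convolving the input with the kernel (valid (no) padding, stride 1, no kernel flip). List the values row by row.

Output[0,0]: The receptive field on the input at this output position is [-3 0 3 / -7 8 -4]. Elementwise product with the kernel and sum: 3·1 + 8·1.
Output[0,1]: The receptive field on the input at this output position is [0 3 -1 / 8 -4 1]. Elementwise product with the kernel and sum: -1·1 + -4·1.

11 -5 10
-5 4 -16
12 1 -2
0 -4 15
-5 6 11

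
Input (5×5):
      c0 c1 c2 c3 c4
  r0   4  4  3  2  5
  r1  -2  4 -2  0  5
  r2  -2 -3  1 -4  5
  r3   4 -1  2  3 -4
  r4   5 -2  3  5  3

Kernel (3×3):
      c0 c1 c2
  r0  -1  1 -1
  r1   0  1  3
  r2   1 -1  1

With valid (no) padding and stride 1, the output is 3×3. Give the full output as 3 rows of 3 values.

Output[0,0]: The receptive field on the input at this output position is [4 4 3 / -2 4 -2 / -2 -3 1]. Elementwise product with the kernel and sum: 4·-1 + 4·1 + 3·-1 + 4·1 + -2·3 + -2·1 + -3·-1 + 1·1.
Output[0,1]: The receptive field on the input at this output position is [4 3 2 / 4 -2 0 / -3 1 -4]. Elementwise product with the kernel and sum: 4·-1 + 3·1 + 2·-1 + -2·1 + 0·3 + -3·1 + 1·-1 + -4·1.

-3 -13 19
15 -17 3
13 19 -18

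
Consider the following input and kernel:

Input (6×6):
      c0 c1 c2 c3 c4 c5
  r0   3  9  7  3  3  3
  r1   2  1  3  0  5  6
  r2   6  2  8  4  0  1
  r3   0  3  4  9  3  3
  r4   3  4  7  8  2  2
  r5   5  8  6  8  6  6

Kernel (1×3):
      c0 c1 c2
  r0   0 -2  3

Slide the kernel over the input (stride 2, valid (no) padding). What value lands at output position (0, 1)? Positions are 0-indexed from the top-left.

3

The receptive field on the input at this output position is [7 3 3]. Elementwise product with the kernel and sum: 3·-2 + 3·3.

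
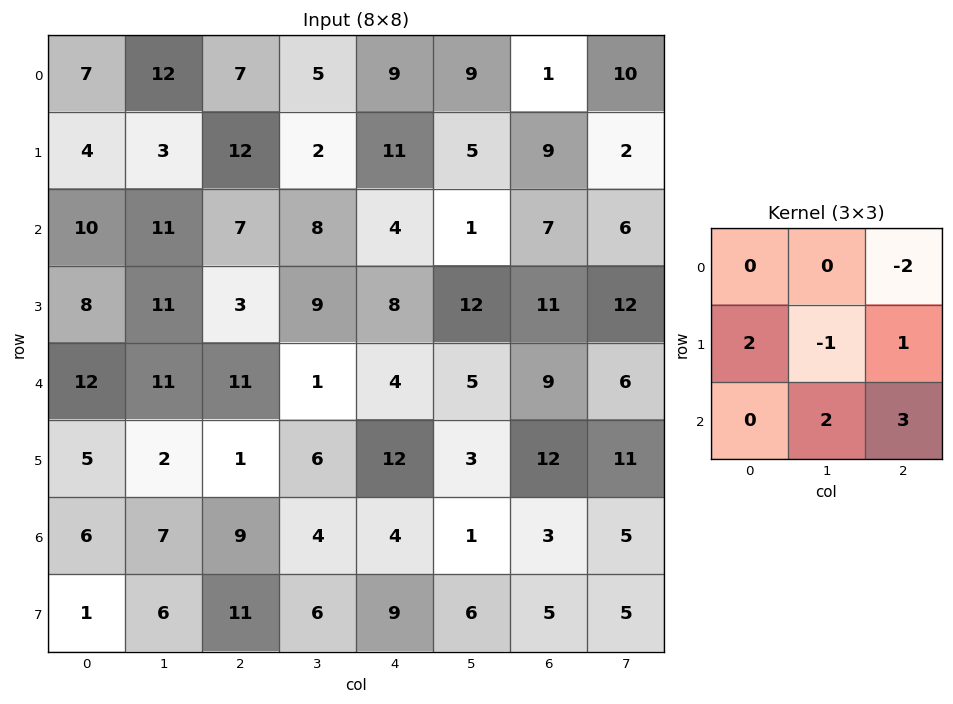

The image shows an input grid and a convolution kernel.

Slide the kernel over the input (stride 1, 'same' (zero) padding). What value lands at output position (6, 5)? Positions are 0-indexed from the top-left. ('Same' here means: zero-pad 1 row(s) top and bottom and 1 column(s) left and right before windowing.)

13

The receptive field on the zero-padded input at this output position is [12 3 12 / 4 1 3 / 9 6 5]. Elementwise product with the kernel and sum: 12·-2 + 4·2 + 1·-1 + 3·1 + 6·2 + 5·3.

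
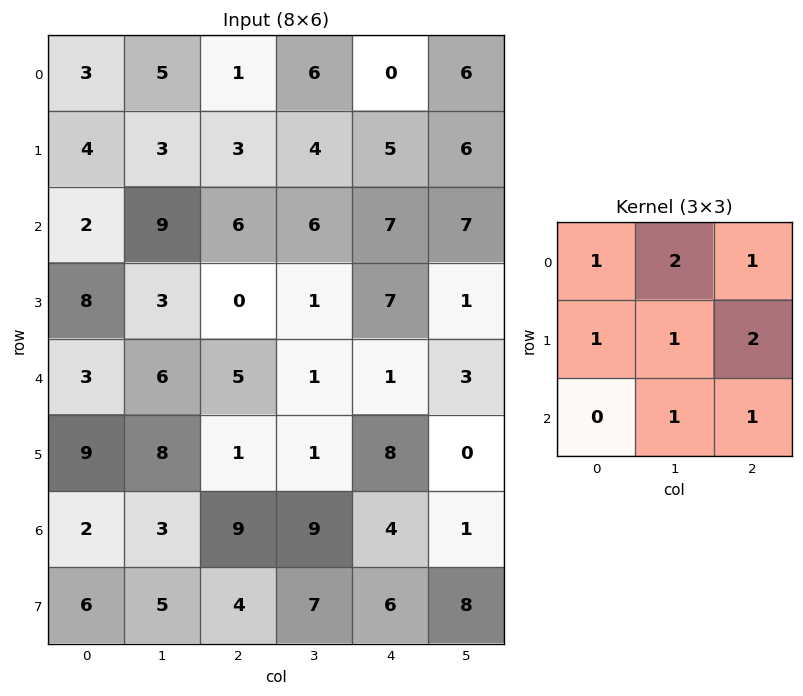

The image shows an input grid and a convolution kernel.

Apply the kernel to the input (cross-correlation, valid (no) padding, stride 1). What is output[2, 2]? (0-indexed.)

The receptive field on the input at this output position is [6 6 7 / 0 1 7 / 5 1 1]. Elementwise product with the kernel and sum: 6·1 + 6·2 + 7·1 + 0·1 + 1·1 + 7·2 + 1·1 + 1·1.

42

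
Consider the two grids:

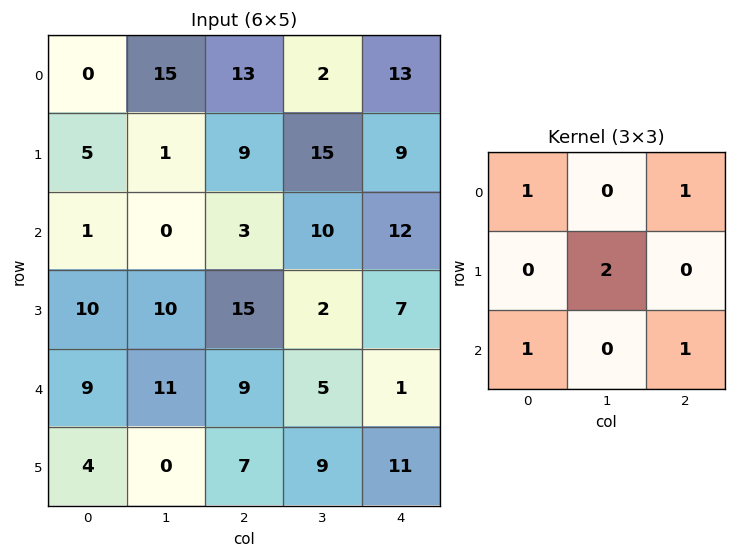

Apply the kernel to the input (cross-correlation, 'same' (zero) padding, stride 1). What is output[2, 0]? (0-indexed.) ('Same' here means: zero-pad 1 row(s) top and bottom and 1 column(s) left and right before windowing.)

The receptive field on the zero-padded input at this output position is [0 5 1 / 0 1 0 / 0 10 10]. Elementwise product with the kernel and sum: 0·1 + 1·1 + 1·2 + 0·1 + 10·1.

13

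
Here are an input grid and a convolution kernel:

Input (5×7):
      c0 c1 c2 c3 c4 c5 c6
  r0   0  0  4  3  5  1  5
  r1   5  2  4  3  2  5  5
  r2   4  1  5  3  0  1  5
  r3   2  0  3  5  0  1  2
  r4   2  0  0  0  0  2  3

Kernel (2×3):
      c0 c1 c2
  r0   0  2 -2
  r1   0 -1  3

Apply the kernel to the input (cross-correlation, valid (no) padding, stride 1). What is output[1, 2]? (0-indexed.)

The receptive field on the input at this output position is [4 3 2 / 5 3 0]. Elementwise product with the kernel and sum: 3·2 + 2·-2 + 3·-1 + 0·3.

-1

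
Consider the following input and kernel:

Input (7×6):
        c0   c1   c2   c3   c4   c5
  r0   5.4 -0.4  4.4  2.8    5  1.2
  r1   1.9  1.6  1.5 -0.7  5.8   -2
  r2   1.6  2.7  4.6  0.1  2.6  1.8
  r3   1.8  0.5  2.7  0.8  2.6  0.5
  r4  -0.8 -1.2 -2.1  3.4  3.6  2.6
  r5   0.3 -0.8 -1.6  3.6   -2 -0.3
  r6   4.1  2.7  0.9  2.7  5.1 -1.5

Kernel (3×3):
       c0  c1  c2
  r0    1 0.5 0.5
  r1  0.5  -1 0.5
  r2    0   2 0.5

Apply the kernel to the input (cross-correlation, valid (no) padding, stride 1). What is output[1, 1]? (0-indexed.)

The receptive field on the input at this output position is [1.6 1.5 -0.7 / 2.7 4.6 0.1 / 0.5 2.7 0.8]. Elementwise product with the kernel and sum: 1.6·1 + 1.5·0.5 + -0.7·0.5 + 2.7·0.5 + 4.6·-1 + 0.1·0.5 + 2.7·2 + 0.8·0.5.

4.6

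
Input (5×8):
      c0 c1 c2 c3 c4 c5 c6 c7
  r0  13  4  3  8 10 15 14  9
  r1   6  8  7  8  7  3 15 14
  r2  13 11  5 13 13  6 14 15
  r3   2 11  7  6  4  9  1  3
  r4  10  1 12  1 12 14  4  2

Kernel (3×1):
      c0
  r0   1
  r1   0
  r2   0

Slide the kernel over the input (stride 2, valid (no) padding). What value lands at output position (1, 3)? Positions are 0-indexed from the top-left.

14

The receptive field on the input at this output position is [14 / 1 / 4]. Elementwise product with the kernel and sum: 14·1.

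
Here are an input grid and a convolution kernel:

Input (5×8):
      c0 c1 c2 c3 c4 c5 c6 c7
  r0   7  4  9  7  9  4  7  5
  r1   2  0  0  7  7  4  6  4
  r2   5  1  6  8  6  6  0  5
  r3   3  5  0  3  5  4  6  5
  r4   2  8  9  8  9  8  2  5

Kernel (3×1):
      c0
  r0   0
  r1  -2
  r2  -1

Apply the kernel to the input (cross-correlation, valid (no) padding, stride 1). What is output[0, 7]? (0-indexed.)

The receptive field on the input at this output position is [5 / 4 / 5]. Elementwise product with the kernel and sum: 4·-2 + 5·-1.

-13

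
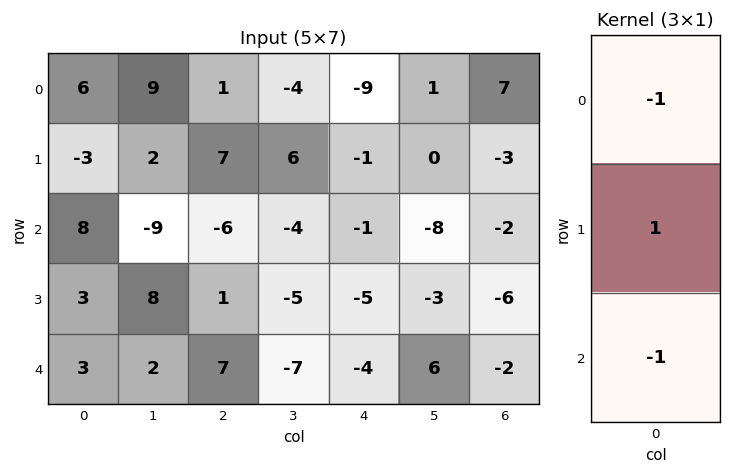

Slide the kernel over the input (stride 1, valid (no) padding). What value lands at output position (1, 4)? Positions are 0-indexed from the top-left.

5

The receptive field on the input at this output position is [-1 / -1 / -5]. Elementwise product with the kernel and sum: -1·-1 + -1·1 + -5·-1.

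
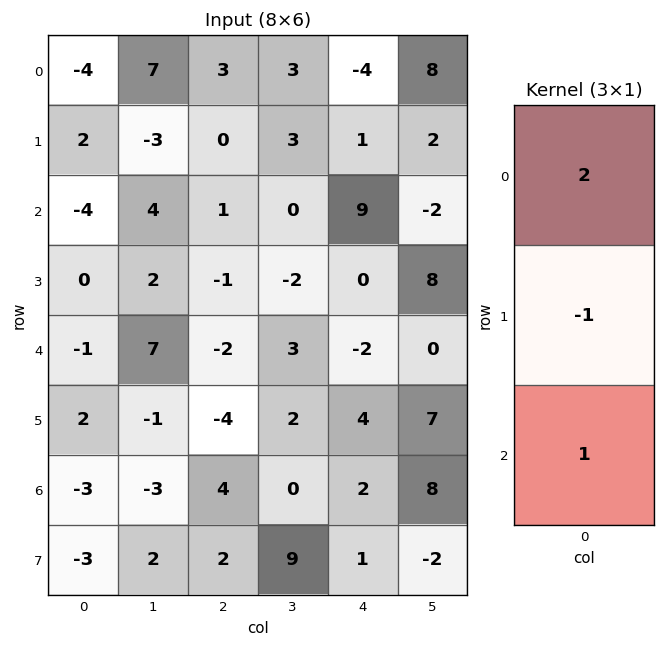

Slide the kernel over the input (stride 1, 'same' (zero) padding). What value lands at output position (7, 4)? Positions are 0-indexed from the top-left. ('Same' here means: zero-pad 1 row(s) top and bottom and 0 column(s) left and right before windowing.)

3

The receptive field on the zero-padded input at this output position is [2 / 1 / 0]. Elementwise product with the kernel and sum: 2·2 + 1·-1 + 0·1.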